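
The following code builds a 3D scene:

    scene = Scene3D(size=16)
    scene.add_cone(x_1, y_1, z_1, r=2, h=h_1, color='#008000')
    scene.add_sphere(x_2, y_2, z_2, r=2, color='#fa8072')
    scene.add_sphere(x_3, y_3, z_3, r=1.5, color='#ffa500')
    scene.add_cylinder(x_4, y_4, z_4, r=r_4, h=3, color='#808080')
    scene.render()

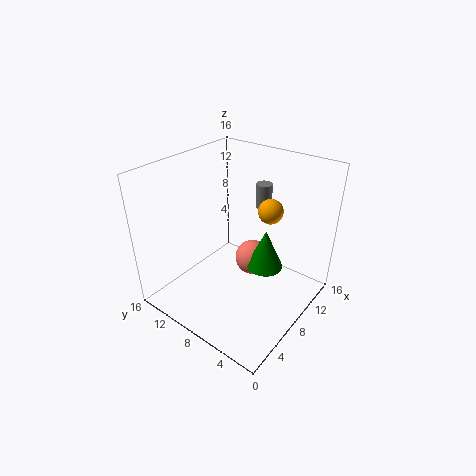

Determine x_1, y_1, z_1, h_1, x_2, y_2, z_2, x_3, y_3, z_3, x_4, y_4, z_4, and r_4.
x_1 = 9, y_1 = 5, z_1 = 5, h_1 = 4.5, x_2 = 9.5, y_2 = 7, z_2 = 5, x_3 = 13, y_3 = 7, z_3 = 9.5, x_4 = 14.5, y_4 = 9, z_4 = 9, r_4 = 1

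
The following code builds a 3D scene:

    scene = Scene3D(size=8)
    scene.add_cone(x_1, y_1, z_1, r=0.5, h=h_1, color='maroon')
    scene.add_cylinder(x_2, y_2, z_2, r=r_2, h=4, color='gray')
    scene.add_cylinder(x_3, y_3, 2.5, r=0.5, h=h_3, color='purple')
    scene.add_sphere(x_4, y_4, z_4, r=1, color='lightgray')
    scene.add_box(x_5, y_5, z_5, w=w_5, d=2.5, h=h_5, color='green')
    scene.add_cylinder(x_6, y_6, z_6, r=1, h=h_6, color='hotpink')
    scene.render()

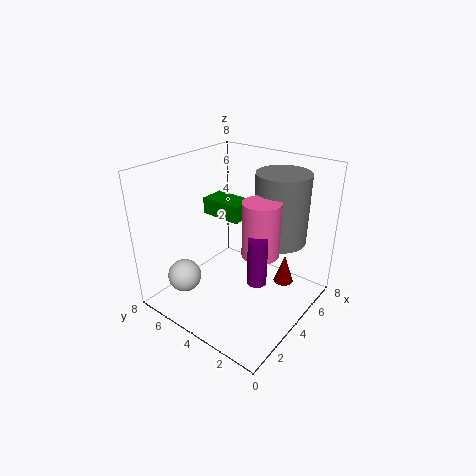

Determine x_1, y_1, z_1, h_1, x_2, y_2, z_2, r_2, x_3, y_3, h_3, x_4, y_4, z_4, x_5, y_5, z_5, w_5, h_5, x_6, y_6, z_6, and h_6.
x_1 = 4; y_1 = 1; z_1 = 2.5; h_1 = 1.5; x_2 = 6; y_2 = 2.5; z_2 = 3.5; r_2 = 1.5; x_3 = 3; y_3 = 2; h_3 = 2.5; x_4 = 2.5; y_4 = 7; z_4 = 1; x_5 = 4.5; y_5 = 4.5; z_5 = 4.5; w_5 = 1.5; h_5 = 1; x_6 = 4; y_6 = 2.5; z_6 = 3.5; h_6 = 3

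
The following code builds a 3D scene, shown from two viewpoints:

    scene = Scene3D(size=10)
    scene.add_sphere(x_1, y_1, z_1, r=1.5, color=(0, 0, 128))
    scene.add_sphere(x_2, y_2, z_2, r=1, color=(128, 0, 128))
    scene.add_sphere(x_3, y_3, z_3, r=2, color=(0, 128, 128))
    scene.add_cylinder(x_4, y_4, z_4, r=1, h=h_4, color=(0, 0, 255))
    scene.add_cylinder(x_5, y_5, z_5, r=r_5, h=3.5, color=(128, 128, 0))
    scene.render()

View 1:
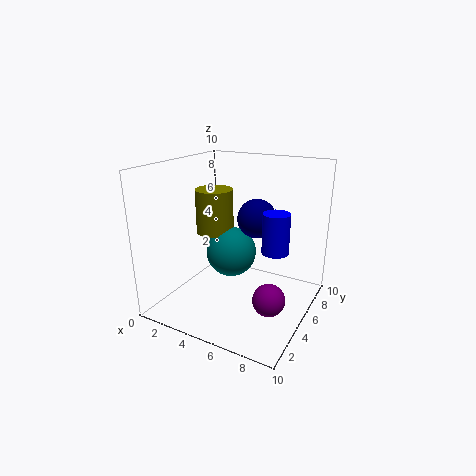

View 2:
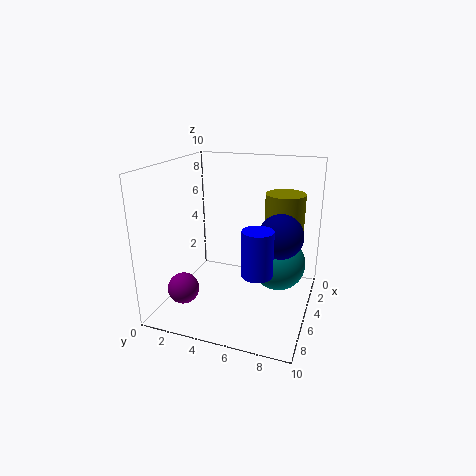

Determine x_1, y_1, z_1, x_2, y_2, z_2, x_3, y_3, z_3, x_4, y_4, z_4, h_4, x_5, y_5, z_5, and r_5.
x_1 = 5, y_1 = 8, z_1 = 5.5, x_2 = 8.5, y_2 = 2.5, z_2 = 2.5, x_3 = 3, y_3 = 7.5, z_3 = 2.5, x_4 = 7, y_4 = 7, z_4 = 3.5, h_4 = 3, x_5 = 1.5, y_5 = 7.5, z_5 = 4, r_5 = 1.5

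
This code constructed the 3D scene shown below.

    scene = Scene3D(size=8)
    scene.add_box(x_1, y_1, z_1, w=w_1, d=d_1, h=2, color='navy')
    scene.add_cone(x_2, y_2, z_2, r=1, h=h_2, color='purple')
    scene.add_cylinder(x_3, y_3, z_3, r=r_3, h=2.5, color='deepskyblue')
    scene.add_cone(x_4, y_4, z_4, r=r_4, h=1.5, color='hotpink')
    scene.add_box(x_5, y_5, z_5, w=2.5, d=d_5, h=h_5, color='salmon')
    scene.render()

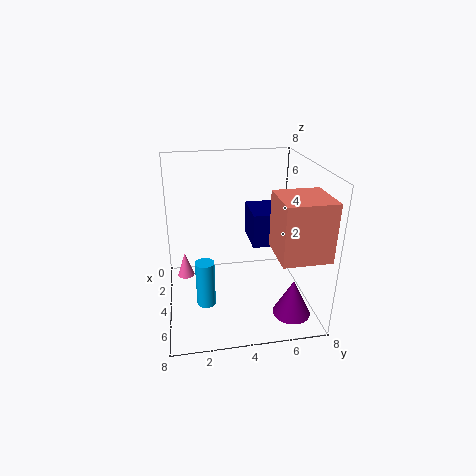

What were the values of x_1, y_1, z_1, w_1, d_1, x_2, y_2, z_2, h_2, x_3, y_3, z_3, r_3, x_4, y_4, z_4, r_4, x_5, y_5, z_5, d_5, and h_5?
x_1 = 1
y_1 = 5
z_1 = 3
w_1 = 2.5
d_1 = 2.5
x_2 = 6.5
y_2 = 6.5
z_2 = 0.5
h_2 = 2
x_3 = 5.5
y_3 = 2
z_3 = 1
r_3 = 0.5
x_4 = 2.5
y_4 = 1
z_4 = 1
r_4 = 0.5
x_5 = 5
y_5 = 5.5
z_5 = 4
d_5 = 2.5
h_5 = 3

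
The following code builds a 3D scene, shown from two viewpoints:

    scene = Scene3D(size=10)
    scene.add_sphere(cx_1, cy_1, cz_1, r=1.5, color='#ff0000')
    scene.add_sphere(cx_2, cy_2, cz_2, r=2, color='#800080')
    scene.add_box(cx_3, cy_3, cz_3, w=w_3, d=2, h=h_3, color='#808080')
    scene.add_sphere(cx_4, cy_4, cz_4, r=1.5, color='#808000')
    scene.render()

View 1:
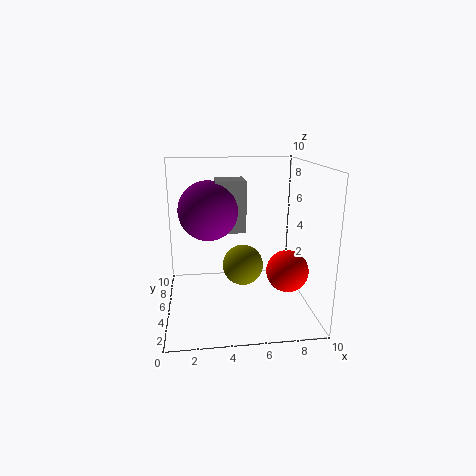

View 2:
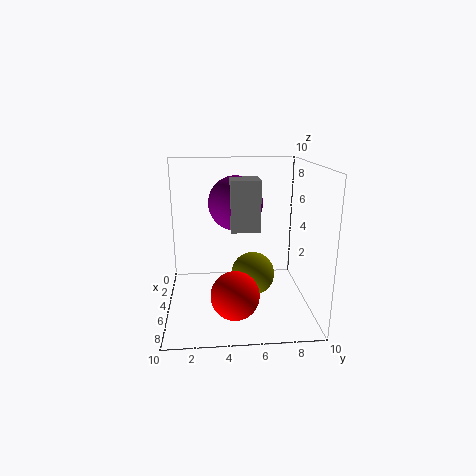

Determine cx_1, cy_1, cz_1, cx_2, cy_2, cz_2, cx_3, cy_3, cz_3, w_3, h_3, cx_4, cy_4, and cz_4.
cx_1 = 8.5, cy_1 = 4.5, cz_1 = 2.5, cx_2 = 3, cy_2 = 5, cz_2 = 7, cx_3 = 3.5, cy_3 = 4.5, cz_3 = 5.5, w_3 = 2, h_3 = 3.5, cx_4 = 5.5, cy_4 = 6, cz_4 = 2.5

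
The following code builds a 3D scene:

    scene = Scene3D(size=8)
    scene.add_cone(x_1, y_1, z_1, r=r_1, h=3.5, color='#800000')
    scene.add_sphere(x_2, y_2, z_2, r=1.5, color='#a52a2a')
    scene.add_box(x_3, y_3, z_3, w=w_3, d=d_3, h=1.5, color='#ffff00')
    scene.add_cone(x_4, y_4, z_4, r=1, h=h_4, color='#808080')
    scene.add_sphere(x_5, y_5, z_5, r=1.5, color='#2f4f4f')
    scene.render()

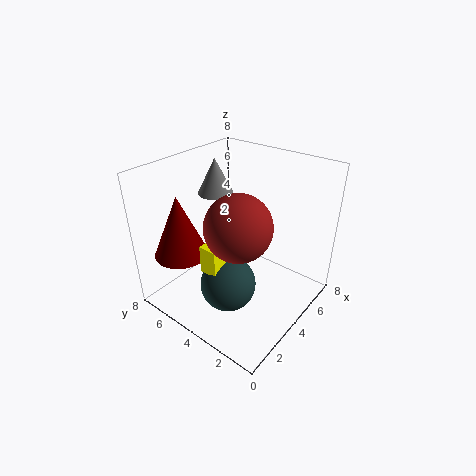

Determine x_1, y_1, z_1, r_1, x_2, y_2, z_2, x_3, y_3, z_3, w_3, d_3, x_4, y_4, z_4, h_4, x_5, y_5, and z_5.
x_1 = 2, y_1 = 6.5, z_1 = 3, r_1 = 1.5, x_2 = 1.5, y_2 = 2, z_2 = 6.5, x_3 = 1.5, y_3 = 3.5, z_3 = 3, w_3 = 2, d_3 = 1, x_4 = 4.5, y_4 = 6, z_4 = 6, h_4 = 2, x_5 = 2.5, y_5 = 3.5, z_5 = 2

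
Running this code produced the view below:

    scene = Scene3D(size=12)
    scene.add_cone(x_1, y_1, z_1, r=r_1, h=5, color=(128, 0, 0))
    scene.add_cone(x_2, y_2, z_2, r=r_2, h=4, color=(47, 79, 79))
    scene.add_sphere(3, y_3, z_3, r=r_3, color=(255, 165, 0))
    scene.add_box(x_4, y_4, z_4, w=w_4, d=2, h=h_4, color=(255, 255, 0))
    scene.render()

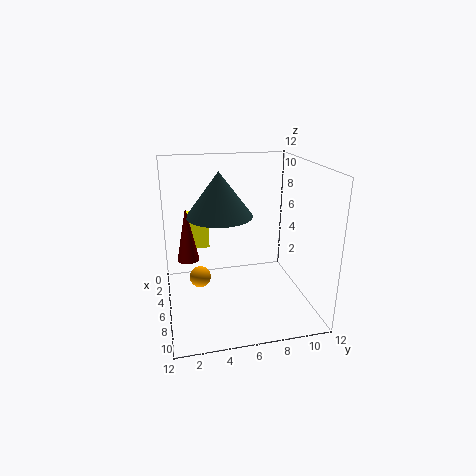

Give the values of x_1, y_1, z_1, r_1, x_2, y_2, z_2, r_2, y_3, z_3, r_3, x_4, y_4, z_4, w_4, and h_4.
x_1 = 3; y_1 = 2; z_1 = 3; r_1 = 1; x_2 = 3; y_2 = 5; z_2 = 7; r_2 = 3; y_3 = 3; z_3 = 1; r_3 = 1; x_4 = 1; y_4 = 2; z_4 = 4; w_4 = 2; h_4 = 3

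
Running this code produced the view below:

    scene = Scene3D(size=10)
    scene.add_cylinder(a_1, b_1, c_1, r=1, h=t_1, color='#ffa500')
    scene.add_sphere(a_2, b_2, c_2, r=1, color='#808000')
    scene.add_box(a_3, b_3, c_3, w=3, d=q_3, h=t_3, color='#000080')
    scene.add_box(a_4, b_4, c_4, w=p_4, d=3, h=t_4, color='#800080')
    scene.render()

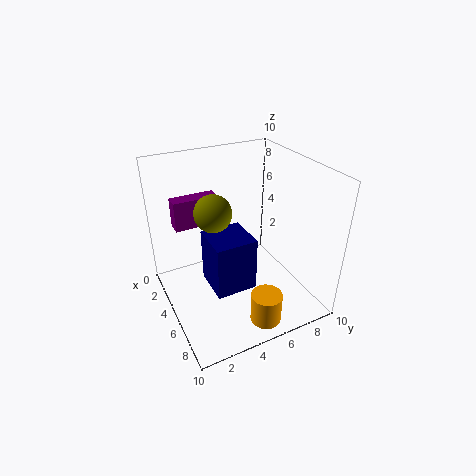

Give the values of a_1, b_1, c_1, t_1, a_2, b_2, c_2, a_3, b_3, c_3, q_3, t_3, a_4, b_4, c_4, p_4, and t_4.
a_1 = 9; b_1 = 5; c_1 = 1; t_1 = 2; a_2 = 8; b_2 = 2; c_2 = 9; a_3 = 3; b_3 = 3; c_3 = 1; q_3 = 3; t_3 = 4; a_4 = 3; b_4 = 1; c_4 = 6; p_4 = 1; t_4 = 2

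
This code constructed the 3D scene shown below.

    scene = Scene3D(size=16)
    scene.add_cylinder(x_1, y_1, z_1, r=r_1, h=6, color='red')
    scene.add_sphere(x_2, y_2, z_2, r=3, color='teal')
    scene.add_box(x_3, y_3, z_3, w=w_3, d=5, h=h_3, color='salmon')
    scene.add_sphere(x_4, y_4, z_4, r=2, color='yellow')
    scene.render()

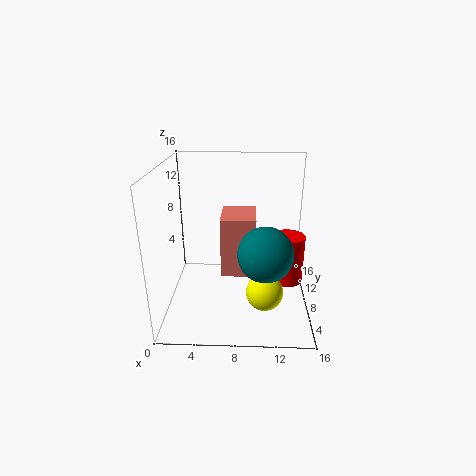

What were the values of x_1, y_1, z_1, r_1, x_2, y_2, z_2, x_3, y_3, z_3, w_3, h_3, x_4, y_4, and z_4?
x_1 = 14
y_1 = 11
z_1 = 1
r_1 = 2
x_2 = 11
y_2 = 6
z_2 = 7
x_3 = 6
y_3 = 8
z_3 = 3
w_3 = 4
h_3 = 7
x_4 = 11
y_4 = 5
z_4 = 3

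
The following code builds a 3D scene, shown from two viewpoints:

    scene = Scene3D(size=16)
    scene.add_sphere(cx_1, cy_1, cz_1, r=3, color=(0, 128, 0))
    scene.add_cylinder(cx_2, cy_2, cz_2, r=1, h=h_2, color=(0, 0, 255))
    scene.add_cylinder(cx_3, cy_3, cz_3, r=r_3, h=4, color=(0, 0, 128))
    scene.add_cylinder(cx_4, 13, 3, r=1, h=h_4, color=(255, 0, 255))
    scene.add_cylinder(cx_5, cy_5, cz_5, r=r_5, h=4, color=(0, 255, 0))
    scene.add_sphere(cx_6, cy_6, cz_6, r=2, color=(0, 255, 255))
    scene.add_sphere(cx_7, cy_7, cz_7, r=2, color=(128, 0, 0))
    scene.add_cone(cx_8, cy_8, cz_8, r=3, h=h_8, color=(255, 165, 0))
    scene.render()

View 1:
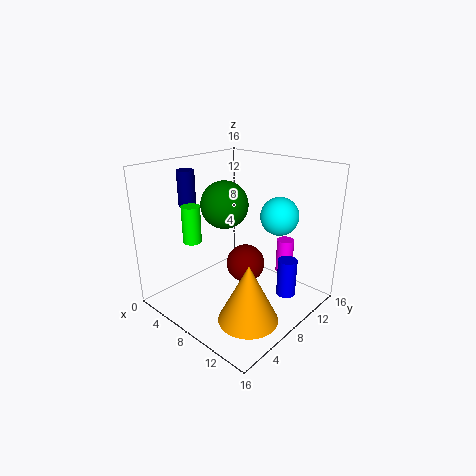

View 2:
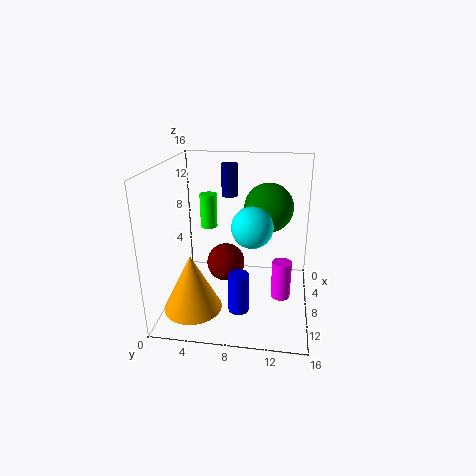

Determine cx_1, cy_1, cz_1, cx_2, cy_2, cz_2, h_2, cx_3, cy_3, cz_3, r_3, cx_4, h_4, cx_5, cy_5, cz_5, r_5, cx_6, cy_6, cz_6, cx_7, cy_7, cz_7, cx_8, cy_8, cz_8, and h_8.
cx_1 = 3; cy_1 = 11; cz_1 = 10; cx_2 = 14; cy_2 = 9; cz_2 = 3; h_2 = 4; cx_3 = 2; cy_3 = 6; cz_3 = 11; r_3 = 1; cx_4 = 11; h_4 = 4; cx_5 = 5; cy_5 = 4; cz_5 = 8; r_5 = 1; cx_6 = 12; cy_6 = 10; cz_6 = 11; cx_7 = 10; cy_7 = 7; cz_7 = 6; cx_8 = 13; cy_8 = 4; cz_8 = 2; h_8 = 6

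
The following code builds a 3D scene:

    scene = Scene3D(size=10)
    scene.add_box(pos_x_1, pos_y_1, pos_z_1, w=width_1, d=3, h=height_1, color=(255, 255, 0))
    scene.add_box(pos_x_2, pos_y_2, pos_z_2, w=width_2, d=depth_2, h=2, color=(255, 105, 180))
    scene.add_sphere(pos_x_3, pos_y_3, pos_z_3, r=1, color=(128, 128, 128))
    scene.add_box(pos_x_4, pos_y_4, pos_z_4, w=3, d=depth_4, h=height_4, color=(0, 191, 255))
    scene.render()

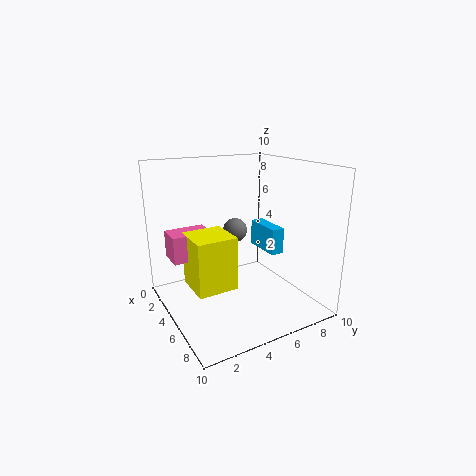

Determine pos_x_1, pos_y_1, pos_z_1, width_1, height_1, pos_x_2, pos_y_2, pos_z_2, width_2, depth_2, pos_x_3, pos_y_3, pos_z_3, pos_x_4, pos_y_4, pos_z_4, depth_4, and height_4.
pos_x_1 = 2, pos_y_1 = 2, pos_z_1 = 1, width_1 = 3, height_1 = 4, pos_x_2 = 1, pos_y_2 = 1, pos_z_2 = 3, width_2 = 2, depth_2 = 3, pos_x_3 = 1, pos_y_3 = 7, pos_z_3 = 4, pos_x_4 = 2, pos_y_4 = 8, pos_z_4 = 3, depth_4 = 1, height_4 = 2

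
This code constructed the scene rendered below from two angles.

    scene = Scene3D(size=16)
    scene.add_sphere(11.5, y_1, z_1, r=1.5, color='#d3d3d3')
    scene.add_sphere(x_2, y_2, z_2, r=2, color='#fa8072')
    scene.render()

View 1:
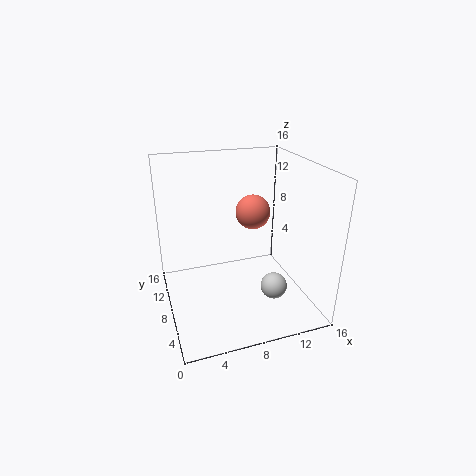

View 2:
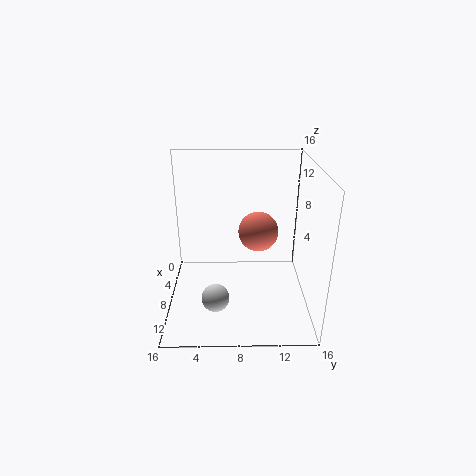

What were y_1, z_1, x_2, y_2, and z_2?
y_1 = 5.5; z_1 = 2.5; x_2 = 10.5; y_2 = 10; z_2 = 10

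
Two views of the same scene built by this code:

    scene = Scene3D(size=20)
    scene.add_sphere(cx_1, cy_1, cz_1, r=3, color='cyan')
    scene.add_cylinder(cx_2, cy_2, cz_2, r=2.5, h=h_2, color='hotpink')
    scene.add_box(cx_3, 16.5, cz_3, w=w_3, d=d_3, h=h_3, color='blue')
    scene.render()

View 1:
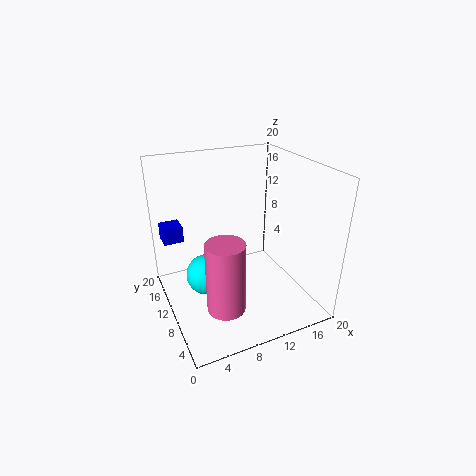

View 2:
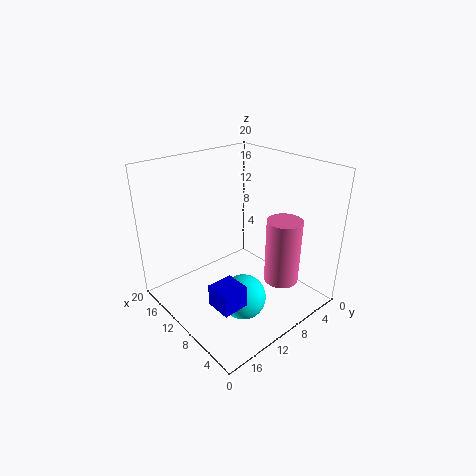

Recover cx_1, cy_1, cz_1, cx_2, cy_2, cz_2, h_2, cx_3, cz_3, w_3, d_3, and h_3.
cx_1 = 6
cy_1 = 12.5
cz_1 = 3.5
cx_2 = 6
cy_2 = 5
cz_2 = 3
h_2 = 9.5
cx_3 = 1
cz_3 = 7.5
w_3 = 3
d_3 = 3
h_3 = 2.5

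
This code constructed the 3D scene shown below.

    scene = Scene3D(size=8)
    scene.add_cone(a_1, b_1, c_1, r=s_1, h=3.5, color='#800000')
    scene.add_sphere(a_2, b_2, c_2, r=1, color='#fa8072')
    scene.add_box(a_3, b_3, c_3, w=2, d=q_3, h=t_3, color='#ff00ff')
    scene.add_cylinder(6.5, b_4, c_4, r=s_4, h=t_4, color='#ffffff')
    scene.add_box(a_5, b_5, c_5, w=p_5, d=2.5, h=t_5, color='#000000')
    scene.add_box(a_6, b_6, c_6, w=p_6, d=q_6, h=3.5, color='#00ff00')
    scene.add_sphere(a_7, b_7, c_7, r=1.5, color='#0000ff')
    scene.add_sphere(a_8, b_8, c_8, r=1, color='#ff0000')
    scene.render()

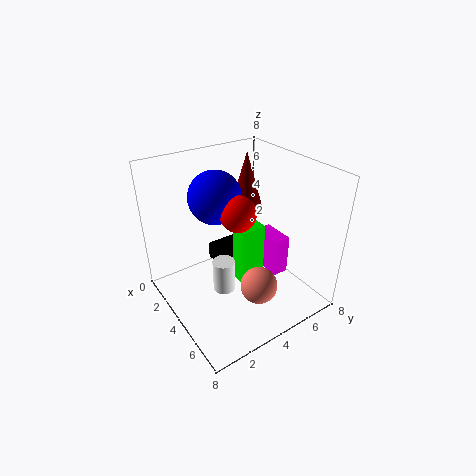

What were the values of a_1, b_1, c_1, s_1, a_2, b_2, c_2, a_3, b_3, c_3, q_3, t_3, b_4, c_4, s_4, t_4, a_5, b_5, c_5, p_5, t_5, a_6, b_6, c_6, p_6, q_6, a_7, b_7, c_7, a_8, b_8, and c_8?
a_1 = 2
b_1 = 6
c_1 = 4.5
s_1 = 1
a_2 = 6
b_2 = 4
c_2 = 2
a_3 = 2.5
b_3 = 6.5
c_3 = 0.5
q_3 = 1
t_3 = 2.5
b_4 = 1.5
c_4 = 3.5
s_4 = 0.5
t_4 = 1.5
a_5 = 1.5
b_5 = 3.5
c_5 = 1.5
p_5 = 1.5
t_5 = 1
a_6 = 3.5
b_6 = 4
c_6 = 1
p_6 = 1
q_6 = 1.5
a_7 = 2.5
b_7 = 3.5
c_7 = 6
a_8 = 4
b_8 = 4
c_8 = 5.5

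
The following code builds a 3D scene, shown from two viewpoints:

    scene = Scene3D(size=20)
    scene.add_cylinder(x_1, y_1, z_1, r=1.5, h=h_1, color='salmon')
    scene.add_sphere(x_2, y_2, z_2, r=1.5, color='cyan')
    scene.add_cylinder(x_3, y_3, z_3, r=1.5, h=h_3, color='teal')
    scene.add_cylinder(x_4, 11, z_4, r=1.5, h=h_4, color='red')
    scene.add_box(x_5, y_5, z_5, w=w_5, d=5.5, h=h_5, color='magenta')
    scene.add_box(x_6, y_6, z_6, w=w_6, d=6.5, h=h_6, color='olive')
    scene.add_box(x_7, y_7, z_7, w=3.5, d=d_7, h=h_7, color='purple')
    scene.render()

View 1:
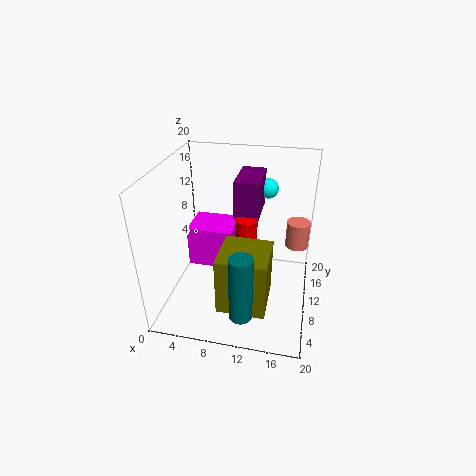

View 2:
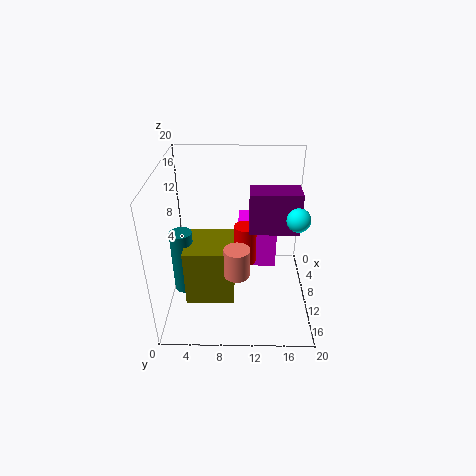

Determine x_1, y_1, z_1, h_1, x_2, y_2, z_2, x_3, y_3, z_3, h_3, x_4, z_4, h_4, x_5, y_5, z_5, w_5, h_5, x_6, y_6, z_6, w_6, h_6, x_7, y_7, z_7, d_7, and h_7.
x_1 = 18; y_1 = 10; z_1 = 10; h_1 = 3.5; x_2 = 13; y_2 = 17.5; z_2 = 14.5; x_3 = 12; y_3 = 2.5; z_3 = 3; h_3 = 9; x_4 = 11; z_4 = 7; h_4 = 5.5; x_5 = 2.5; y_5 = 10; z_5 = 4.5; w_5 = 6.5; h_5 = 6; x_6 = 8.5; y_6 = 3; z_6 = 2.5; w_6 = 6.5; h_6 = 8; x_7 = 9; y_7 = 11.5; z_7 = 12; d_7 = 6.5; h_7 = 5.5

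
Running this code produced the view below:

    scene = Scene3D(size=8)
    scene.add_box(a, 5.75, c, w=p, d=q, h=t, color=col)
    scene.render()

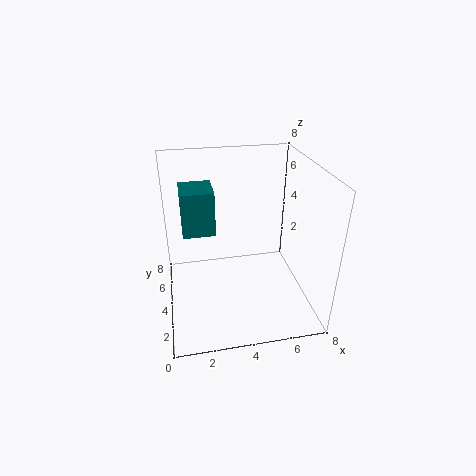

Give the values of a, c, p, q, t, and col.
a = 1, c = 3.25, p = 2, q = 2.25, t = 2.75, col = 'teal'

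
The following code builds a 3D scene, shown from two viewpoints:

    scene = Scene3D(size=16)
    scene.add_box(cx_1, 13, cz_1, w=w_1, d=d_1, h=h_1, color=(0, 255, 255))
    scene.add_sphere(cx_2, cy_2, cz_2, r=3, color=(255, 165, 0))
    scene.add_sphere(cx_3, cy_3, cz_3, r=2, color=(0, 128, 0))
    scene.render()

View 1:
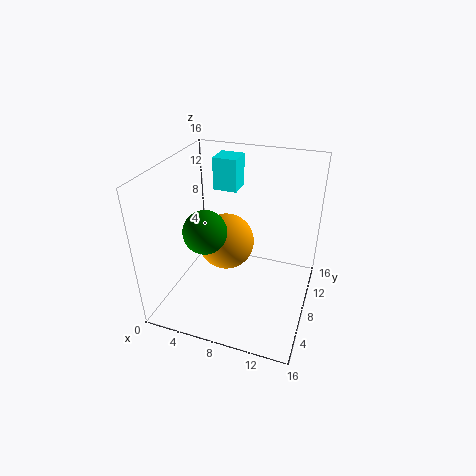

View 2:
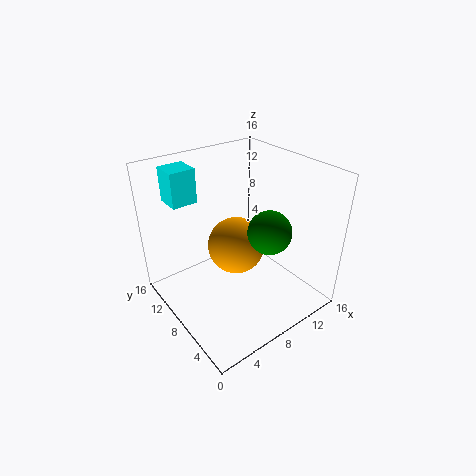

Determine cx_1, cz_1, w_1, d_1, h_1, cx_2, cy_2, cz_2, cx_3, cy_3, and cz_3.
cx_1 = 3, cz_1 = 11, w_1 = 3, d_1 = 3, h_1 = 4, cx_2 = 7, cy_2 = 7, cz_2 = 8, cx_3 = 7, cy_3 = 2, cz_3 = 12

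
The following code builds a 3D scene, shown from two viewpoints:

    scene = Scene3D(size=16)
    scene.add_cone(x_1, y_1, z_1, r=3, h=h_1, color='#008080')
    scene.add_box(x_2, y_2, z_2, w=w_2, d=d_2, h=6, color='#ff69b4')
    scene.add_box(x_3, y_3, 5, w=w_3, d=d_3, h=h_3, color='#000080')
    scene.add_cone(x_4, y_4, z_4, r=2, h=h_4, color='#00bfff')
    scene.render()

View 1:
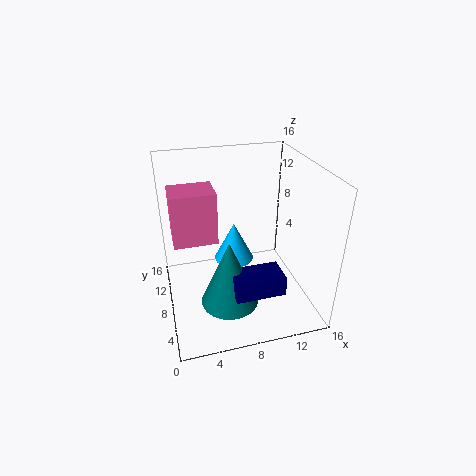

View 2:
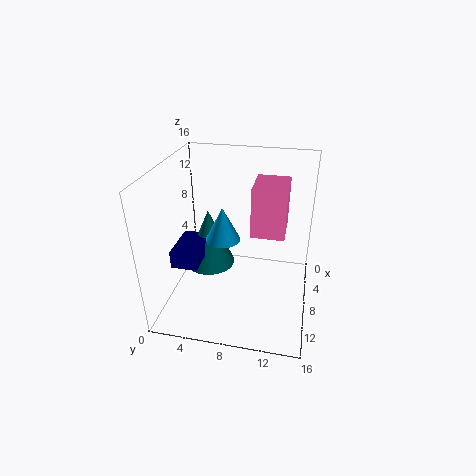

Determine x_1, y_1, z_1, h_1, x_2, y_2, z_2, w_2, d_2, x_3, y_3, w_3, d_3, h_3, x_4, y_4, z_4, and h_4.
x_1 = 6; y_1 = 4; z_1 = 3; h_1 = 7; x_2 = 1; y_2 = 9; z_2 = 7; w_2 = 5; d_2 = 4; x_3 = 6; y_3 = 1; w_3 = 5; d_3 = 3; h_3 = 2; x_4 = 7; y_4 = 6; z_4 = 7; h_4 = 4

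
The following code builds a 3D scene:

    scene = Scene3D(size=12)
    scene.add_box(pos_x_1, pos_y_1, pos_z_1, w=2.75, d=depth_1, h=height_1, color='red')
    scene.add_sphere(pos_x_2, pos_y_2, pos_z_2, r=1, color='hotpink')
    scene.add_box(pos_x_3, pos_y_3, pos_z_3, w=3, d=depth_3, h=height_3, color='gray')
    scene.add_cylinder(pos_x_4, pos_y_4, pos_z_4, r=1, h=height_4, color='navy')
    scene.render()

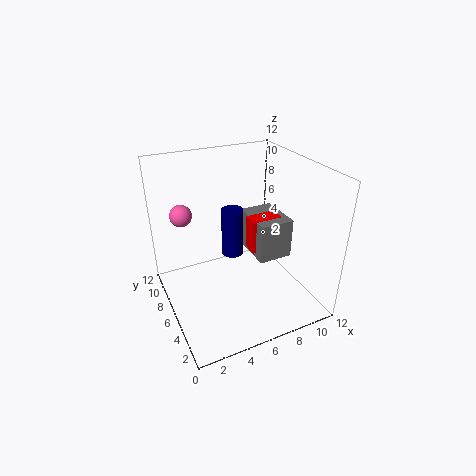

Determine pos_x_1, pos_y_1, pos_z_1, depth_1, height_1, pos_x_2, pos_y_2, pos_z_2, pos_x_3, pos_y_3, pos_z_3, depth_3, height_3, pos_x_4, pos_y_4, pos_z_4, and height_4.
pos_x_1 = 7.5
pos_y_1 = 6
pos_z_1 = 4
depth_1 = 1.5
height_1 = 3
pos_x_2 = 2.5
pos_y_2 = 10.5
pos_z_2 = 6.75
pos_x_3 = 7.75
pos_y_3 = 5
pos_z_3 = 3.5
depth_3 = 4
height_3 = 3.5
pos_x_4 = 6.75
pos_y_4 = 8.75
pos_z_4 = 2.75
height_4 = 4.5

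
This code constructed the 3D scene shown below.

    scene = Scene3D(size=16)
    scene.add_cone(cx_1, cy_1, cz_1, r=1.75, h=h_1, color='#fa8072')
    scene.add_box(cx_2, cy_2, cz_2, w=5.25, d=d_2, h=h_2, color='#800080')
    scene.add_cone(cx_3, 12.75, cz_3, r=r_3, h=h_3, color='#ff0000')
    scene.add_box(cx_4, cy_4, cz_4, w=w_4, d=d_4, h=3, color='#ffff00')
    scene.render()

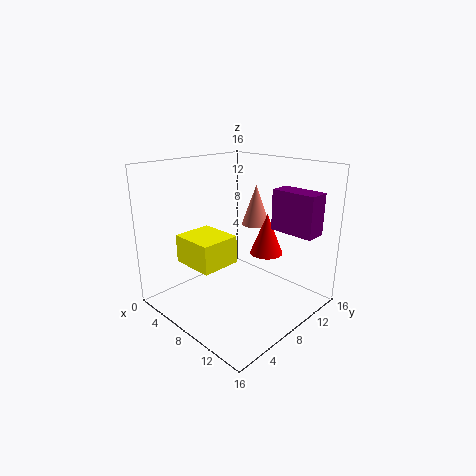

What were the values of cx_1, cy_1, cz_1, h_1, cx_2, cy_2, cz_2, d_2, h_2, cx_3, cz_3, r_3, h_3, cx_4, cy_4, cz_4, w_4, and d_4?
cx_1 = 5.75, cy_1 = 13.5, cz_1 = 7.75, h_1 = 5, cx_2 = 9.25, cy_2 = 12.25, cz_2 = 8.25, d_2 = 2.5, h_2 = 4.75, cx_3 = 8.25, cz_3 = 4.75, r_3 = 2, h_3 = 5, cx_4 = 4.5, cy_4 = 2.25, cz_4 = 6, w_4 = 4.75, d_4 = 4.25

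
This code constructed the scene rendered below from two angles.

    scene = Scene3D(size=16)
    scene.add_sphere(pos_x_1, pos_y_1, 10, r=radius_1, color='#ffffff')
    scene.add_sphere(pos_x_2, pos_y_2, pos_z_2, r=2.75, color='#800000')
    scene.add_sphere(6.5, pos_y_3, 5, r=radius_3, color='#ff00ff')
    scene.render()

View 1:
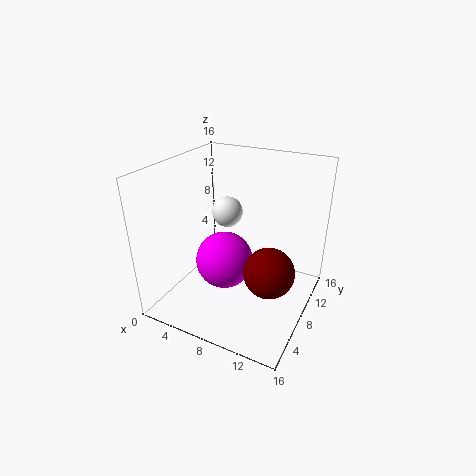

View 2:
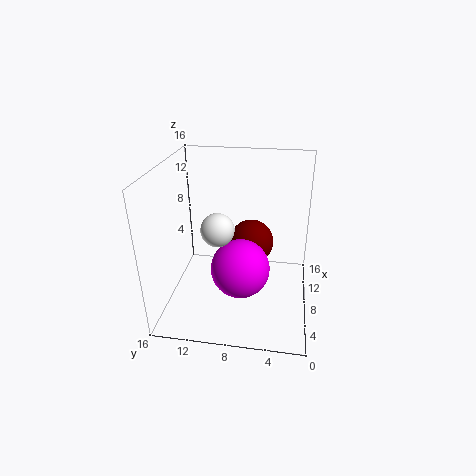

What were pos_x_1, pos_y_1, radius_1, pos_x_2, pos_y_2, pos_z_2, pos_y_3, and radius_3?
pos_x_1 = 5.75, pos_y_1 = 9.75, radius_1 = 1.75, pos_x_2 = 12.25, pos_y_2 = 7, pos_z_2 = 5.25, pos_y_3 = 7.5, radius_3 = 3.25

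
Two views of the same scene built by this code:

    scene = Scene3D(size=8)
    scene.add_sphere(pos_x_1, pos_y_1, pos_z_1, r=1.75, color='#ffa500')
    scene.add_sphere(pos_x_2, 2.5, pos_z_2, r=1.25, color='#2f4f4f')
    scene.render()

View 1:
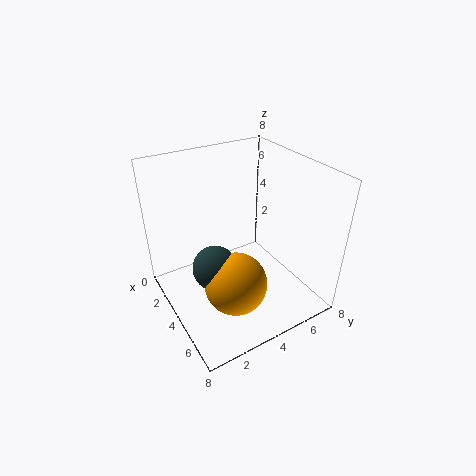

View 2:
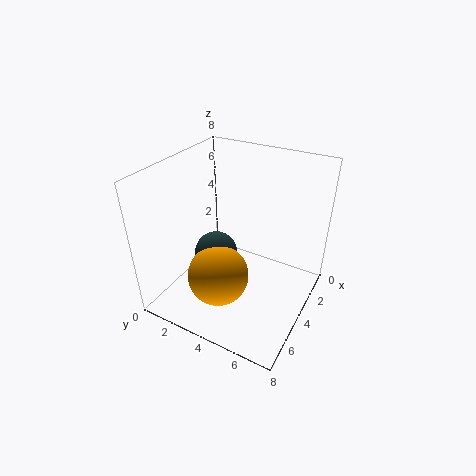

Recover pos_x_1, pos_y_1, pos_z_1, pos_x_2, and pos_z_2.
pos_x_1 = 5
pos_y_1 = 3.25
pos_z_1 = 1.75
pos_x_2 = 4
pos_z_2 = 2.5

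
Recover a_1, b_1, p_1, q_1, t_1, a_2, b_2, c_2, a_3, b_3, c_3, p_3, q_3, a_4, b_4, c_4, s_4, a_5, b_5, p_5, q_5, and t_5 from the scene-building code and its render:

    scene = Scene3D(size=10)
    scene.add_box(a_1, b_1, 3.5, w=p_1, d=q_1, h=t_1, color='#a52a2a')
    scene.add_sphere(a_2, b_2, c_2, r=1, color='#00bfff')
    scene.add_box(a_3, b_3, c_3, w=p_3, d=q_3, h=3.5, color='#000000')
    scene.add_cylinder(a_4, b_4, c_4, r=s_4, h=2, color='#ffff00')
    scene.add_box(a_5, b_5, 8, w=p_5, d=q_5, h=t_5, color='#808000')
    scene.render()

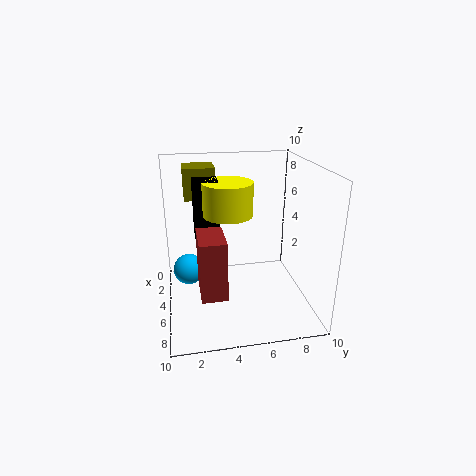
a_1 = 7.5
b_1 = 2
p_1 = 2.5
q_1 = 1.5
t_1 = 3.5
a_2 = 6
b_2 = 1.5
c_2 = 3.5
a_3 = 5.5
b_3 = 2
c_3 = 6
p_3 = 1.5
q_3 = 1.5
a_4 = 7
b_4 = 4
c_4 = 7.5
s_4 = 1.5
a_5 = 3.5
b_5 = 1.5
p_5 = 2
q_5 = 2
t_5 = 2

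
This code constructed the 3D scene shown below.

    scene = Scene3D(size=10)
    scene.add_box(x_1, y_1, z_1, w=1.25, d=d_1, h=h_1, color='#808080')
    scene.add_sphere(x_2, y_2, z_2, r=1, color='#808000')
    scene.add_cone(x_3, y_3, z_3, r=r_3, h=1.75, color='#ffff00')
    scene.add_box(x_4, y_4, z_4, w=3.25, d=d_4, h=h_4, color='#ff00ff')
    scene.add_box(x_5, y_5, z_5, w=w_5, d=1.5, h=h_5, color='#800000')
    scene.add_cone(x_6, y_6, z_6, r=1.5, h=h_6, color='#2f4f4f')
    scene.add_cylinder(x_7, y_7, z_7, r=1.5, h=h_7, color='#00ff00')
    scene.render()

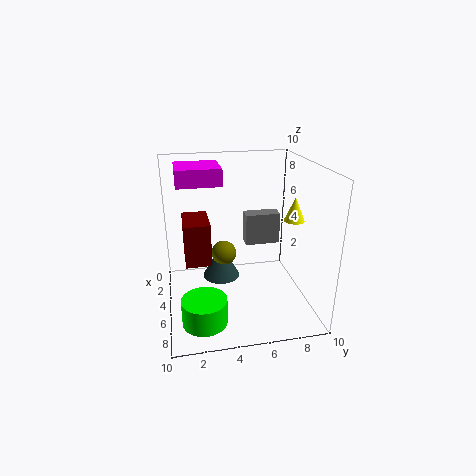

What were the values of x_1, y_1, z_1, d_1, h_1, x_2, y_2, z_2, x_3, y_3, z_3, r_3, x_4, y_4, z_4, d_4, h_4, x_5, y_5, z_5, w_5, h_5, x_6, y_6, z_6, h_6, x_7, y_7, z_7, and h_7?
x_1 = 1; y_1 = 6.25; z_1 = 3; d_1 = 2.75; h_1 = 2.5; x_2 = 1.75; y_2 = 4.5; z_2 = 2.25; x_3 = 4.5; y_3 = 9.25; z_3 = 5.75; r_3 = 0.75; x_4 = 0.25; y_4 = 1; z_4 = 8.25; d_4 = 3.25; h_4 = 1.25; x_5 = 6; y_5 = 1.25; z_5 = 5; w_5 = 2.5; h_5 = 2.5; x_6 = 1.75; y_6 = 4.25; z_6 = 0.25; h_6 = 2.75; x_7 = 7.5; y_7 = 2.25; z_7 = 0.25; h_7 = 1.75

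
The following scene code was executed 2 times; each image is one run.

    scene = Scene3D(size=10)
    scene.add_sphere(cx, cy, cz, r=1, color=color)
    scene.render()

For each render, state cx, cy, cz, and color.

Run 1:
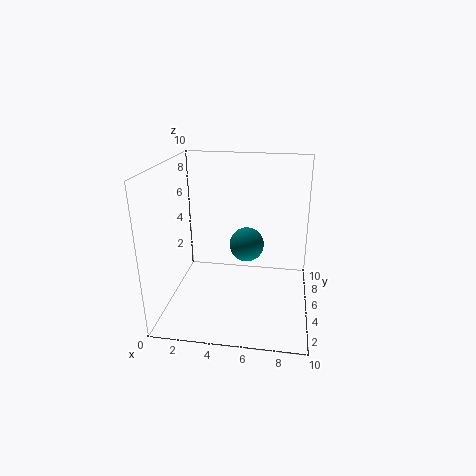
cx = 6, cy = 2, cz = 6, color = 'teal'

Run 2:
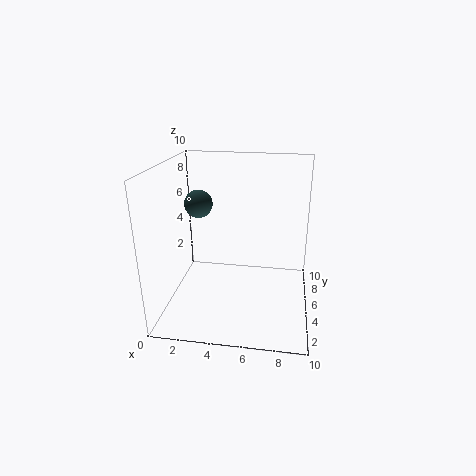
cx = 2, cy = 6, cz = 7, color = 'darkslategray'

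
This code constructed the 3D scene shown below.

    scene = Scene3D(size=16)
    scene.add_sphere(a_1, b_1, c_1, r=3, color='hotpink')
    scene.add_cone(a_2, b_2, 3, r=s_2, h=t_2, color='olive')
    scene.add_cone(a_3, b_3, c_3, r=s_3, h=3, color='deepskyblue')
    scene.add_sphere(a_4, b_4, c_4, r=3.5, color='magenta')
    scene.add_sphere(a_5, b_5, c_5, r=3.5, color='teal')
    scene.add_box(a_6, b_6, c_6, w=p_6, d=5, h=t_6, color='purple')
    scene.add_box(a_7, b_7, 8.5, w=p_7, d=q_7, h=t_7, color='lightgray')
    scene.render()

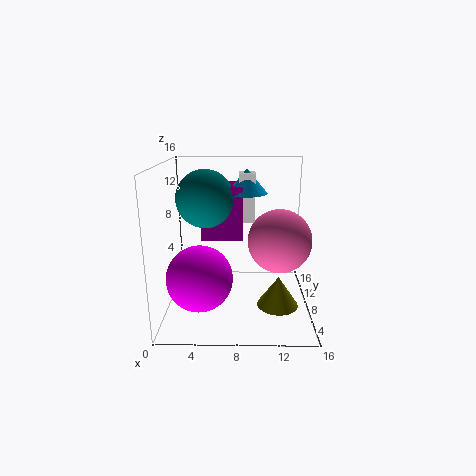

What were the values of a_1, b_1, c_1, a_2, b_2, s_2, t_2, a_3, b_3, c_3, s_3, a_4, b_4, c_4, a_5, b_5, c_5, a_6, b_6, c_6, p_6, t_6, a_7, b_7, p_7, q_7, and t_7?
a_1 = 12
b_1 = 3
c_1 = 9.5
a_2 = 12
b_2 = 2.5
s_2 = 2
t_2 = 3
a_3 = 9
b_3 = 13
c_3 = 12
s_3 = 2.5
a_4 = 4
b_4 = 5
c_4 = 4.5
a_5 = 4
b_5 = 12
c_5 = 11.5
a_6 = 3.5
b_6 = 11
c_6 = 6.5
p_6 = 5
t_6 = 6.5
a_7 = 8
b_7 = 12
p_7 = 2
q_7 = 2.5
t_7 = 6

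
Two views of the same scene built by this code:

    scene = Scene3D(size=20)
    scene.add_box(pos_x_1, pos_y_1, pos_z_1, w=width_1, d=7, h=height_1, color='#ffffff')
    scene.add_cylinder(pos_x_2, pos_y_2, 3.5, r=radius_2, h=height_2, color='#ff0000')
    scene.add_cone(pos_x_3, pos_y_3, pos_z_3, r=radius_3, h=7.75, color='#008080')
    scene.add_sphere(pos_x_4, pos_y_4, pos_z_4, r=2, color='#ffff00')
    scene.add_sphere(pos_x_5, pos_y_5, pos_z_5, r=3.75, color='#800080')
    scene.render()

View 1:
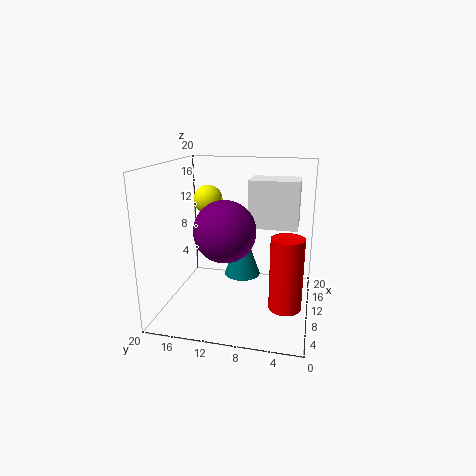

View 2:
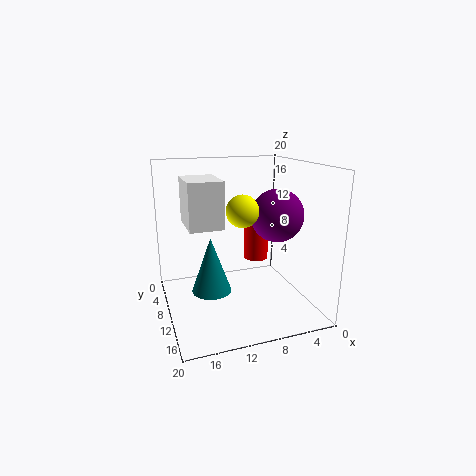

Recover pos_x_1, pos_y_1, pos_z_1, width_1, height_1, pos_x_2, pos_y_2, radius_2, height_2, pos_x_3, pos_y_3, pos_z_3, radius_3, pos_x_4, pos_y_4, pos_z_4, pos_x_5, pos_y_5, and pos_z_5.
pos_x_1 = 11.5, pos_y_1 = 2, pos_z_1 = 11, width_1 = 5, height_1 = 6.75, pos_x_2 = 4.25, pos_y_2 = 2.75, radius_2 = 2, height_2 = 9, pos_x_3 = 14, pos_y_3 = 10.25, pos_z_3 = 2.75, radius_3 = 2.75, pos_x_4 = 11, pos_y_4 = 14.5, pos_z_4 = 15, pos_x_5 = 4.25, pos_y_5 = 10.25, pos_z_5 = 12.75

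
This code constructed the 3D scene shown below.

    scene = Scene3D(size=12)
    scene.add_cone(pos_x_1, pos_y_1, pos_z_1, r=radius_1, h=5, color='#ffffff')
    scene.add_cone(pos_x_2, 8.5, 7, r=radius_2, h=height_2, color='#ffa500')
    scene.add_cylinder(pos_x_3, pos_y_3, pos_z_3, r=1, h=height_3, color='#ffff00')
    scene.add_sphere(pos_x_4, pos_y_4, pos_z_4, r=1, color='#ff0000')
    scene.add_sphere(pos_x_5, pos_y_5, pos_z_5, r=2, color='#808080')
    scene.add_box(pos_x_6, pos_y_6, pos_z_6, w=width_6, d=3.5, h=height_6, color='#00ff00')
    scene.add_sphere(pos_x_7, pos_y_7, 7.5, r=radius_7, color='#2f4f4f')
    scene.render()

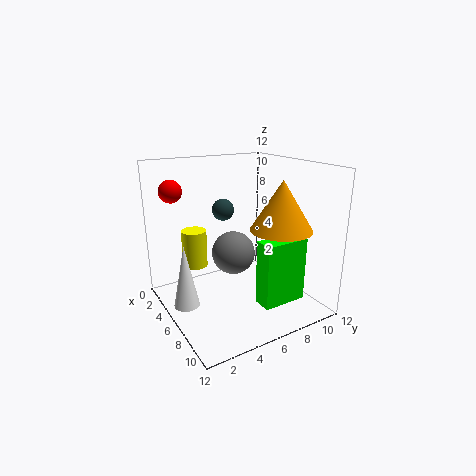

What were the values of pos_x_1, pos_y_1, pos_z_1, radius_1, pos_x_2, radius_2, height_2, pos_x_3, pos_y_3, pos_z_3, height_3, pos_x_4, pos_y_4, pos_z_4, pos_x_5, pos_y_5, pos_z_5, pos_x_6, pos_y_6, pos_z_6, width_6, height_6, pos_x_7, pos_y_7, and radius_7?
pos_x_1 = 6.5
pos_y_1 = 1
pos_z_1 = 1.5
radius_1 = 1
pos_x_2 = 8.5
radius_2 = 2.5
height_2 = 4
pos_x_3 = 5
pos_y_3 = 2.5
pos_z_3 = 4
height_3 = 3
pos_x_4 = 1.5
pos_y_4 = 2
pos_z_4 = 9.5
pos_x_5 = 3.5
pos_y_5 = 7
pos_z_5 = 3.5
pos_x_6 = 9.5
pos_y_6 = 5.5
pos_z_6 = 2
width_6 = 1.5
height_6 = 5
pos_x_7 = 2.5
pos_y_7 = 6.5
radius_7 = 1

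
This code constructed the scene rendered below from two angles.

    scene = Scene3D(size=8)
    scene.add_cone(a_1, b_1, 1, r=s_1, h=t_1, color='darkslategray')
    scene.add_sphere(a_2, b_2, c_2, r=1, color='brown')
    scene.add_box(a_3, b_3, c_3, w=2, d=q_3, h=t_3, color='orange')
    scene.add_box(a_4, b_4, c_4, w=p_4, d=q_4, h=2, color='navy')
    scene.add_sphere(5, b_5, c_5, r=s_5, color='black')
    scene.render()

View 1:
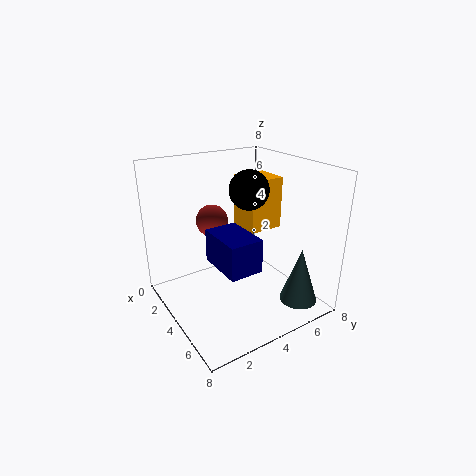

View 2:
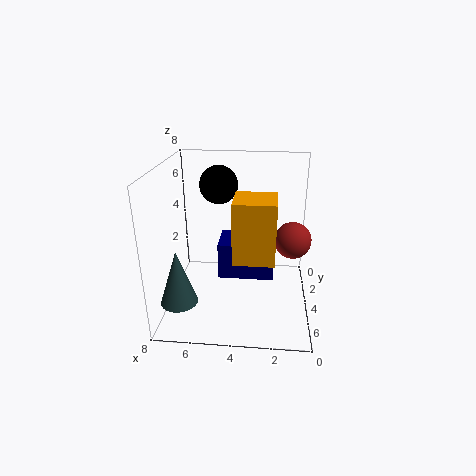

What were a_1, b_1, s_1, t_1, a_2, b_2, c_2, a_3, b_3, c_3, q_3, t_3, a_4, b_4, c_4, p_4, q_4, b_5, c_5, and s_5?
a_1 = 7
b_1 = 6
s_1 = 1
t_1 = 3
a_2 = 1
b_2 = 4
c_2 = 4
a_3 = 2
b_3 = 5
c_3 = 4
q_3 = 2
t_3 = 3
a_4 = 2
b_4 = 3
c_4 = 2
p_4 = 3
q_4 = 2
b_5 = 4
c_5 = 7
s_5 = 1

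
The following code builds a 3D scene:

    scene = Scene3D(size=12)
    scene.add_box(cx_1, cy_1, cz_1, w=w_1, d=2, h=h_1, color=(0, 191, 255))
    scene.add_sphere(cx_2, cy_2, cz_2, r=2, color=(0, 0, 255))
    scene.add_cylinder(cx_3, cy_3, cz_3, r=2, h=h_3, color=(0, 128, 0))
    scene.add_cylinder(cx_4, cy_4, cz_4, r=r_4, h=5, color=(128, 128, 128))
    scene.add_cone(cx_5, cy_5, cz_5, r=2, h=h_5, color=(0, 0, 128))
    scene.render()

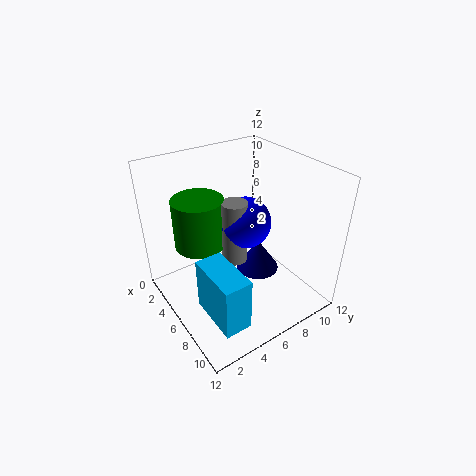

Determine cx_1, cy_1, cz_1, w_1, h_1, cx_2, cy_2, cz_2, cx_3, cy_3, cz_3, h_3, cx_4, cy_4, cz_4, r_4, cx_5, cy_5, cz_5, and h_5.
cx_1 = 8; cy_1 = 1; cz_1 = 3; w_1 = 4; h_1 = 4; cx_2 = 7; cy_2 = 6; cz_2 = 8; cx_3 = 5; cy_3 = 3; cz_3 = 6; h_3 = 4; cx_4 = 7; cy_4 = 5; cz_4 = 5; r_4 = 1; cx_5 = 5; cy_5 = 9; cz_5 = 1; h_5 = 3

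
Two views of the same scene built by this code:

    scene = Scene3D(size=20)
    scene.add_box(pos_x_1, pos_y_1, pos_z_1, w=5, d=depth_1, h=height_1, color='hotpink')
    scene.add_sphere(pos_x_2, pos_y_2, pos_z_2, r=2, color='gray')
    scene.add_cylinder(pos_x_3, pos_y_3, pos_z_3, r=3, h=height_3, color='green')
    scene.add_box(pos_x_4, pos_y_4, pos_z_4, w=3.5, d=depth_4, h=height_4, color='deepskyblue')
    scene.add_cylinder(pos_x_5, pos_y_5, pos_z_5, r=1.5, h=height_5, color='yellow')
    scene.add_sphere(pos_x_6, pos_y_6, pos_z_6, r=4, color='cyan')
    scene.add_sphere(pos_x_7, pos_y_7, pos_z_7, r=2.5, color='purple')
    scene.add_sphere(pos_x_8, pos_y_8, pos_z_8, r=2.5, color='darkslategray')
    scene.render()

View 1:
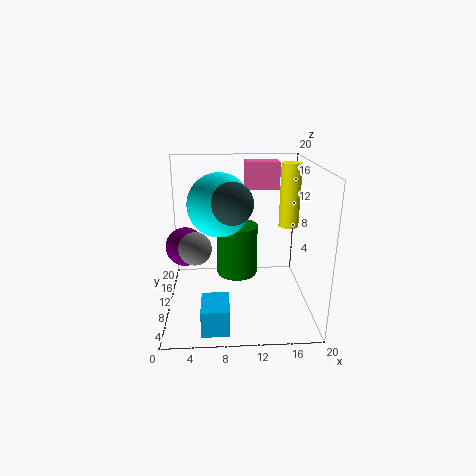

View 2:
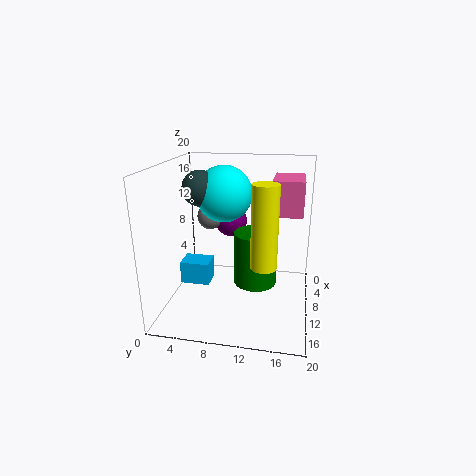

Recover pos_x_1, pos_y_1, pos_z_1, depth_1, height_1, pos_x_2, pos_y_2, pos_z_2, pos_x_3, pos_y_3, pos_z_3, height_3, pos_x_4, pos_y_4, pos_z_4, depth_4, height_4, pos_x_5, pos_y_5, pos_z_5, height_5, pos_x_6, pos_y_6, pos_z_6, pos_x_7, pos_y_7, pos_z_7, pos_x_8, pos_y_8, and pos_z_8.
pos_x_1 = 11.5
pos_y_1 = 15
pos_z_1 = 15.5
depth_1 = 3.5
height_1 = 4
pos_x_2 = 4.5
pos_y_2 = 4.5
pos_z_2 = 11
pos_x_3 = 10
pos_y_3 = 12.5
pos_z_3 = 3.5
height_3 = 7.5
pos_x_4 = 5
pos_y_4 = 0.5
pos_z_4 = 1
depth_4 = 4.5
height_4 = 3.5
pos_x_5 = 18
pos_y_5 = 14.5
pos_z_5 = 10
height_5 = 9.5
pos_x_6 = 7.5
pos_y_6 = 7.5
pos_z_6 = 15.5
pos_x_7 = 3
pos_y_7 = 7.5
pos_z_7 = 10
pos_x_8 = 9
pos_y_8 = 4.5
pos_z_8 = 16.5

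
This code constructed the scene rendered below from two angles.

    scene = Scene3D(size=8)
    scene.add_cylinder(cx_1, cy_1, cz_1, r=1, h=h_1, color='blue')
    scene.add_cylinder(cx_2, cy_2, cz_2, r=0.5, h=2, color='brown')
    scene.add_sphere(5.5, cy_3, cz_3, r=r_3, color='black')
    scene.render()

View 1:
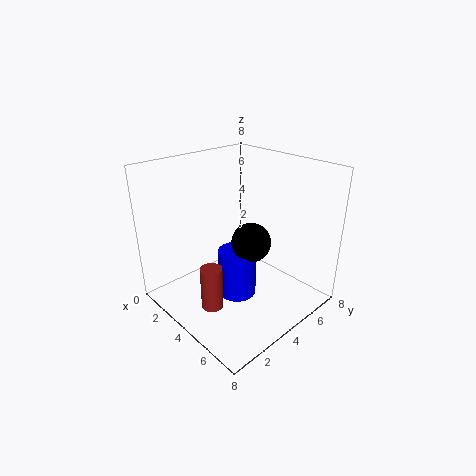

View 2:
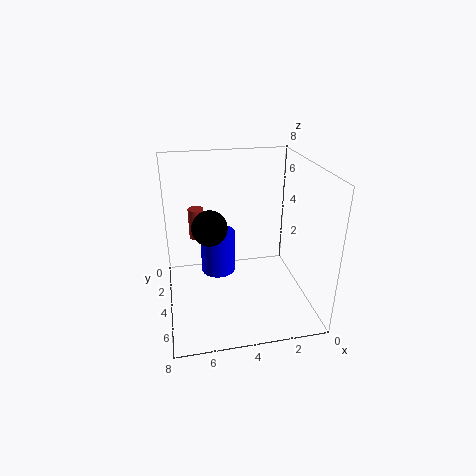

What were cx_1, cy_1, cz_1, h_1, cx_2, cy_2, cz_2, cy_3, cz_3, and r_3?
cx_1 = 5, cy_1 = 3, cz_1 = 1.5, h_1 = 2.5, cx_2 = 6, cy_2 = 0.5, cz_2 = 2.5, cy_3 = 3.5, cz_3 = 4.5, r_3 = 1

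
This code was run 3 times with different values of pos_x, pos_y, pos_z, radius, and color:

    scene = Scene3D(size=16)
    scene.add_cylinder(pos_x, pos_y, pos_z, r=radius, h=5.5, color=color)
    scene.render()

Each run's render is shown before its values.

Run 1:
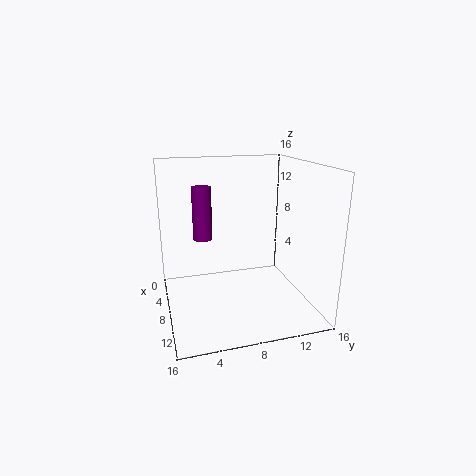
pos_x = 8.5; pos_y = 4; pos_z = 8.5; radius = 1; color = 'purple'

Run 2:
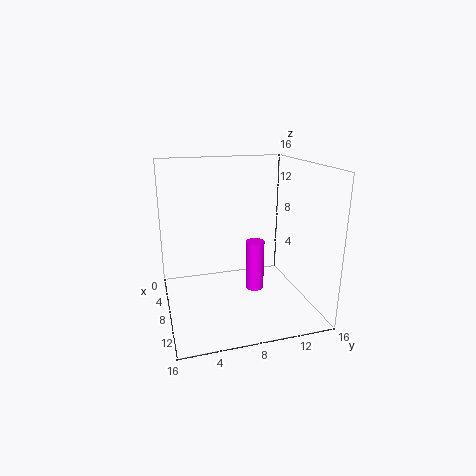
pos_x = 9.5; pos_y = 9.5; pos_z = 2.5; radius = 1; color = 'magenta'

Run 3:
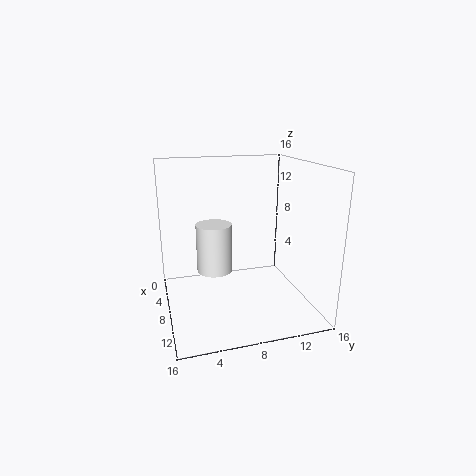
pos_x = 7; pos_y = 5.5; pos_z = 4; radius = 2; color = 'white'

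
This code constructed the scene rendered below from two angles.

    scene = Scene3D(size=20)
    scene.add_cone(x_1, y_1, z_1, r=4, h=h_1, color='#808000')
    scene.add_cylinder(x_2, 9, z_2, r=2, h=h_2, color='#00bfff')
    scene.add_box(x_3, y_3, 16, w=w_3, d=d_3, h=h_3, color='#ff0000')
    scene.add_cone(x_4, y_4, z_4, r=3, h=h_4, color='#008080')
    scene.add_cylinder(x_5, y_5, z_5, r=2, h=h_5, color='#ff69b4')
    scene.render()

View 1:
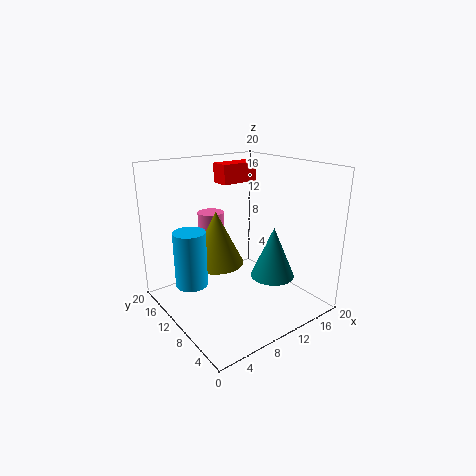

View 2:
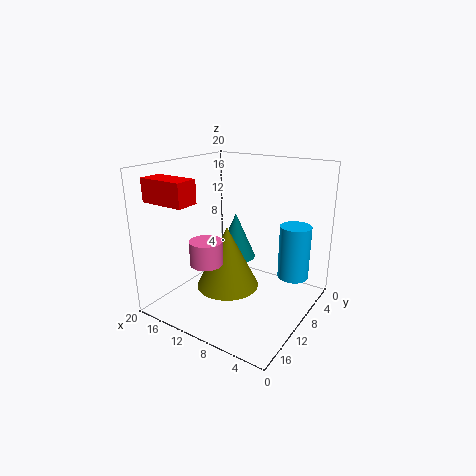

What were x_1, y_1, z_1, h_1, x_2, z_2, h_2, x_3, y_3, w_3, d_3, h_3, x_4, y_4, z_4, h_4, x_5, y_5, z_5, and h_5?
x_1 = 9; y_1 = 14; z_1 = 5; h_1 = 8; x_2 = 2; z_2 = 6; h_2 = 7; x_3 = 12; y_3 = 16; w_3 = 6; d_3 = 3; h_3 = 3; x_4 = 13; y_4 = 6; z_4 = 5; h_4 = 7; x_5 = 10; y_5 = 17; z_5 = 9; h_5 = 3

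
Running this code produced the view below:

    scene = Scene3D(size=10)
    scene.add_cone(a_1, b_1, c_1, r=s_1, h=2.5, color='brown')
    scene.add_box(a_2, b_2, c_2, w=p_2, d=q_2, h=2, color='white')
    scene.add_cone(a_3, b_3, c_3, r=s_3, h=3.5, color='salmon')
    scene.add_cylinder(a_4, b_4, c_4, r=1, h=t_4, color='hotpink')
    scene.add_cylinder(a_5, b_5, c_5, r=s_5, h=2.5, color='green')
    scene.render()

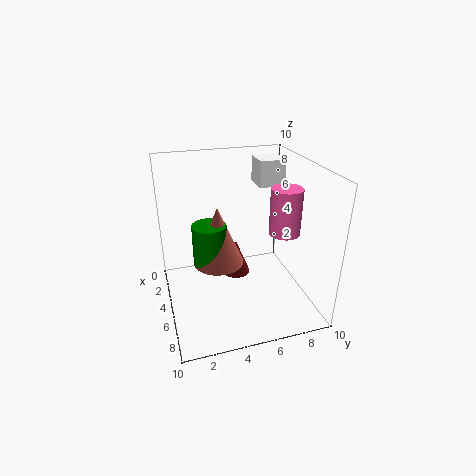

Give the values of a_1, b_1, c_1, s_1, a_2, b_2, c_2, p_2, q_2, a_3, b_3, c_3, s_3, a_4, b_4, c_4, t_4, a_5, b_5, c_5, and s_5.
a_1 = 4.5; b_1 = 5; c_1 = 2; s_1 = 1; a_2 = 0.5; b_2 = 7.5; c_2 = 7.5; p_2 = 2; q_2 = 2; a_3 = 7.5; b_3 = 3; c_3 = 5; s_3 = 1.5; a_4 = 7; b_4 = 7.5; c_4 = 6; t_4 = 3; a_5 = 7.5; b_5 = 2.5; c_5 = 5; s_5 = 1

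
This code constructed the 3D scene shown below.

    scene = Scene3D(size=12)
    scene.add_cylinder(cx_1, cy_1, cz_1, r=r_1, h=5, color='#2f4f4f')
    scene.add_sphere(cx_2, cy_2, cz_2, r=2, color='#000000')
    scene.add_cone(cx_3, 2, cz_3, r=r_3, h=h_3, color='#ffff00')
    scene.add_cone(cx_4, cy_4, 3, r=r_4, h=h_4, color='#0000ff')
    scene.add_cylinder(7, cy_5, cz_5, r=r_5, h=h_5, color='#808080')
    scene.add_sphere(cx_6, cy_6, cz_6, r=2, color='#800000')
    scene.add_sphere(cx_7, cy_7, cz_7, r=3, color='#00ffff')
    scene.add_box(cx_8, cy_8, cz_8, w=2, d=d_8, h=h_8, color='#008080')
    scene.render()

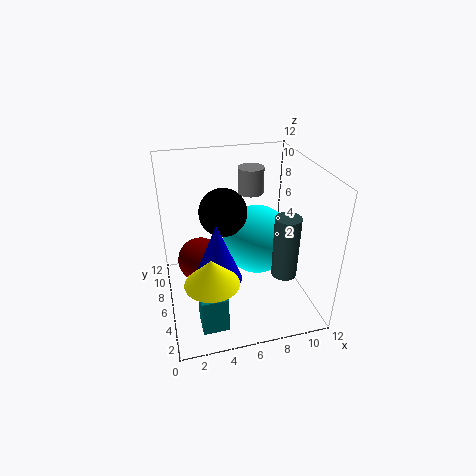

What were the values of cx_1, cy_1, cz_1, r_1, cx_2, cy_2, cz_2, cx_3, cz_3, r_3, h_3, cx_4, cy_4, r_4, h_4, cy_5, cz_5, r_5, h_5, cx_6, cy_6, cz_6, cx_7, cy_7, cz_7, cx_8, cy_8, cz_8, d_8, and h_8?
cx_1 = 9
cy_1 = 3
cz_1 = 4
r_1 = 1
cx_2 = 5
cy_2 = 7
cz_2 = 8
cx_3 = 3
cz_3 = 5
r_3 = 2
h_3 = 2
cx_4 = 4
cy_4 = 5
r_4 = 2
h_4 = 5
cy_5 = 6
cz_5 = 10
r_5 = 1
h_5 = 2
cx_6 = 3
cy_6 = 8
cz_6 = 3
cx_7 = 8
cy_7 = 7
cz_7 = 5
cx_8 = 2
cy_8 = 1
cz_8 = 1
d_8 = 2
h_8 = 3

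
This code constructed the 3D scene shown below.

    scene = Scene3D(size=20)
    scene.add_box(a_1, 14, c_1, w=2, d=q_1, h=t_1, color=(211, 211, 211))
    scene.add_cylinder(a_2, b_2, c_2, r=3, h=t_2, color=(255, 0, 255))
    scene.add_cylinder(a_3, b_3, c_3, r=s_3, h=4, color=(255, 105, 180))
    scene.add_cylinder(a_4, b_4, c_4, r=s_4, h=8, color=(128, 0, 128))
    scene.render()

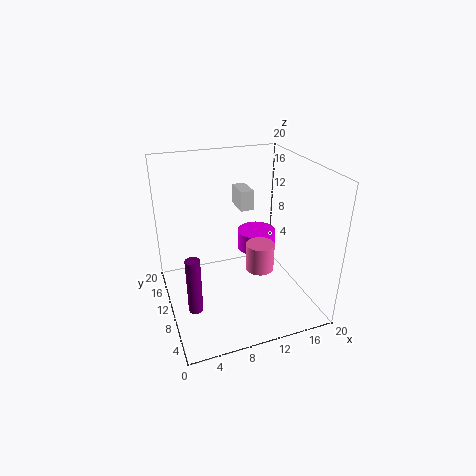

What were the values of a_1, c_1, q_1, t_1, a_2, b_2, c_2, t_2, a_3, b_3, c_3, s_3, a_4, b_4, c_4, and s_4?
a_1 = 12
c_1 = 12
q_1 = 4
t_1 = 3
a_2 = 15
b_2 = 15
c_2 = 5
t_2 = 3
a_3 = 13
b_3 = 9
c_3 = 5
s_3 = 2
a_4 = 3
b_4 = 8
c_4 = 1
s_4 = 1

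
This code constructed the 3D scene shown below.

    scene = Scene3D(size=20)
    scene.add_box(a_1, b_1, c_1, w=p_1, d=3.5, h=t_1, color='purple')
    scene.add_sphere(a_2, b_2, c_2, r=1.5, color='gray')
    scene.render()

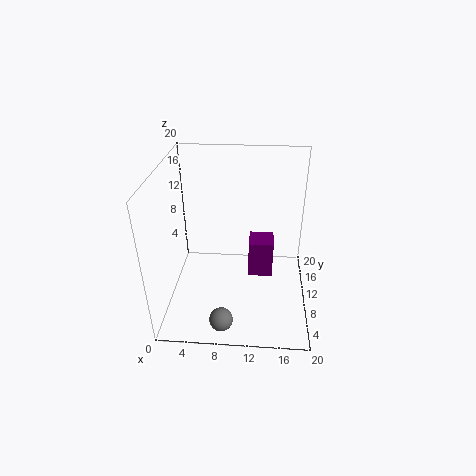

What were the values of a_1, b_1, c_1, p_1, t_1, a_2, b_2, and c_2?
a_1 = 11.5, b_1 = 10, c_1 = 3.5, p_1 = 3.5, t_1 = 5.5, a_2 = 8.5, b_2 = 1.5, c_2 = 3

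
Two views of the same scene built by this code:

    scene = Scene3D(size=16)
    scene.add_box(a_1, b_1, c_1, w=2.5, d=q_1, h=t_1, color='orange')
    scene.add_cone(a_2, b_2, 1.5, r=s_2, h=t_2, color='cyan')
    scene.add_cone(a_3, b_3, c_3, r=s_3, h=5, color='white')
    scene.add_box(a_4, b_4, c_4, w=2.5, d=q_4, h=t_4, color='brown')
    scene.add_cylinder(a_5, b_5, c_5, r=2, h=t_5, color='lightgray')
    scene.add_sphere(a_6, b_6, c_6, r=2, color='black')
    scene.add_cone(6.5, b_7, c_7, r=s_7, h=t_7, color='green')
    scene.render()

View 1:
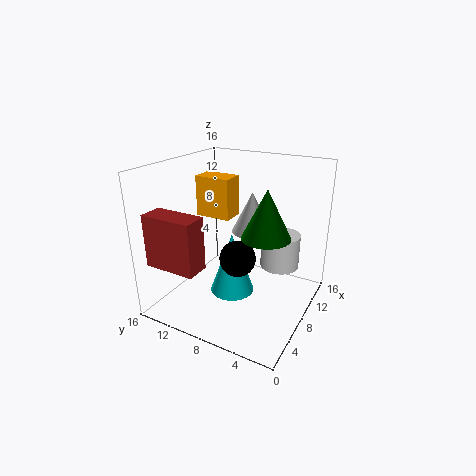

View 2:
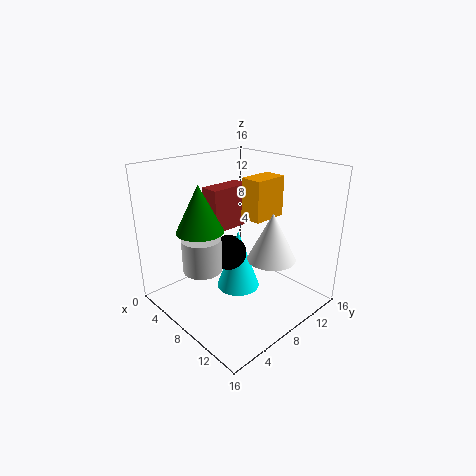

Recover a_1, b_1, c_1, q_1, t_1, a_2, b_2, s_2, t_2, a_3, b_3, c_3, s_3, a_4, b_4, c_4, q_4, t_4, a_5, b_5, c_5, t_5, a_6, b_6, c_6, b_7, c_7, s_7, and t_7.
a_1 = 7.5, b_1 = 9, c_1 = 10, q_1 = 4, t_1 = 4.5, a_2 = 7.5, b_2 = 8.5, s_2 = 2.5, t_2 = 7, a_3 = 12.5, b_3 = 8.5, c_3 = 7, s_3 = 2.5, a_4 = 0.5, b_4 = 9, c_4 = 6.5, q_4 = 5.5, t_4 = 5.5, a_5 = 8, b_5 = 3, c_5 = 6, t_5 = 3.5, a_6 = 7, b_6 = 7.5, c_6 = 6, b_7 = 4, c_7 = 9.5, s_7 = 2.5, t_7 = 5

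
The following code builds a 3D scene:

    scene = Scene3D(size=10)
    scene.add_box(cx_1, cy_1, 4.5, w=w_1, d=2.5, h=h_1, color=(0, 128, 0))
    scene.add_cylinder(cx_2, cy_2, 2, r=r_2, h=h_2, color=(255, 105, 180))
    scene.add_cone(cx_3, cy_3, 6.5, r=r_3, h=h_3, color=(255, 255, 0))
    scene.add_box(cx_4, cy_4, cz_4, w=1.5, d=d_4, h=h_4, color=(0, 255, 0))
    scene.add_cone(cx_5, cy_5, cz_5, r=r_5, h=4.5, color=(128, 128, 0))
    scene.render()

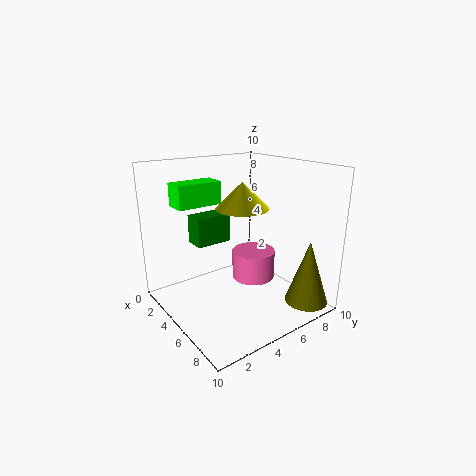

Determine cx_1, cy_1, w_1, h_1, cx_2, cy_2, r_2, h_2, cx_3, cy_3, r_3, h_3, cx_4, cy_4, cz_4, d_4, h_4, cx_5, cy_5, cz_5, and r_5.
cx_1 = 2.5, cy_1 = 2.5, w_1 = 1.5, h_1 = 2, cx_2 = 5.5, cy_2 = 6, r_2 = 1.5, h_2 = 2, cx_3 = 3.5, cy_3 = 6.5, r_3 = 2, h_3 = 2, cx_4 = 3, cy_4 = 1, cz_4 = 7.5, d_4 = 3, h_4 = 1.5, cx_5 = 8.5, cy_5 = 8.5, cz_5 = 0.5, r_5 = 1.5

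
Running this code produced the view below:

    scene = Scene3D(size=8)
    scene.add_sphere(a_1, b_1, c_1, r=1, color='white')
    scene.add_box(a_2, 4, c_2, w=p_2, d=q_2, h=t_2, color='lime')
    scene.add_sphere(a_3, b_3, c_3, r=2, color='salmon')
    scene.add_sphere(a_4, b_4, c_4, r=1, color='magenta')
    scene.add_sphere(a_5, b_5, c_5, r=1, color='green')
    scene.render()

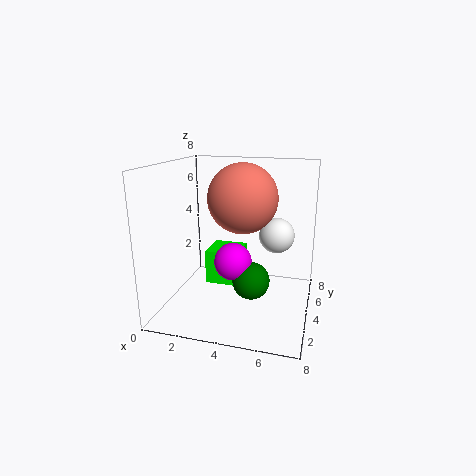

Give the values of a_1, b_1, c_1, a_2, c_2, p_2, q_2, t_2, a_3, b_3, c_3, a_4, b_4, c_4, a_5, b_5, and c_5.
a_1 = 6; b_1 = 5; c_1 = 4; a_2 = 2; c_2 = 1; p_2 = 2; q_2 = 2; t_2 = 2; a_3 = 4; b_3 = 5; c_3 = 6; a_4 = 4; b_4 = 3; c_4 = 3; a_5 = 5; b_5 = 3; c_5 = 2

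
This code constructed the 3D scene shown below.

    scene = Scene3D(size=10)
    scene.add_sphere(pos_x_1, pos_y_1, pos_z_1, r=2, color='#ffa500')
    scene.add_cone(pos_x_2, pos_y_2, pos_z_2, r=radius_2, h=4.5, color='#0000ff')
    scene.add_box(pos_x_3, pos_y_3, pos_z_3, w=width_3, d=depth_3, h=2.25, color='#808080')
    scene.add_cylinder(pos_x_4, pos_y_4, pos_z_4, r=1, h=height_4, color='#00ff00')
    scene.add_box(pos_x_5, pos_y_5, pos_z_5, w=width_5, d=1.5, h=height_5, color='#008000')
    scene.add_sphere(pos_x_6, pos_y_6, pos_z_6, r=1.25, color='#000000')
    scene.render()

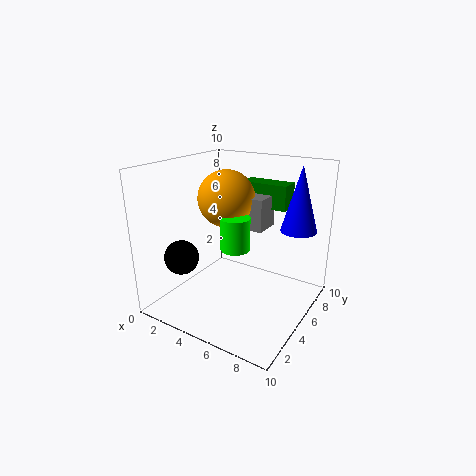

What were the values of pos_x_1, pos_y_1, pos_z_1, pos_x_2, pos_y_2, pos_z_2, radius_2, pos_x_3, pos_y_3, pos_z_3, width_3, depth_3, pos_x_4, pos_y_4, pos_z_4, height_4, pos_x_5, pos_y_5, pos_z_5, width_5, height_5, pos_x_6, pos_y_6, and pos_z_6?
pos_x_1 = 3.75
pos_y_1 = 5.5
pos_z_1 = 7.5
pos_x_2 = 8.5
pos_y_2 = 7.25
pos_z_2 = 5.5
radius_2 = 1.25
pos_x_3 = 4.75
pos_y_3 = 5.5
pos_z_3 = 5.5
width_3 = 1.75
depth_3 = 2
pos_x_4 = 5.25
pos_y_4 = 4.25
pos_z_4 = 4.5
height_4 = 2.25
pos_x_5 = 4
pos_y_5 = 7
pos_z_5 = 6.75
width_5 = 3.5
height_5 = 1.75
pos_x_6 = 1.25
pos_y_6 = 3.25
pos_z_6 = 3.25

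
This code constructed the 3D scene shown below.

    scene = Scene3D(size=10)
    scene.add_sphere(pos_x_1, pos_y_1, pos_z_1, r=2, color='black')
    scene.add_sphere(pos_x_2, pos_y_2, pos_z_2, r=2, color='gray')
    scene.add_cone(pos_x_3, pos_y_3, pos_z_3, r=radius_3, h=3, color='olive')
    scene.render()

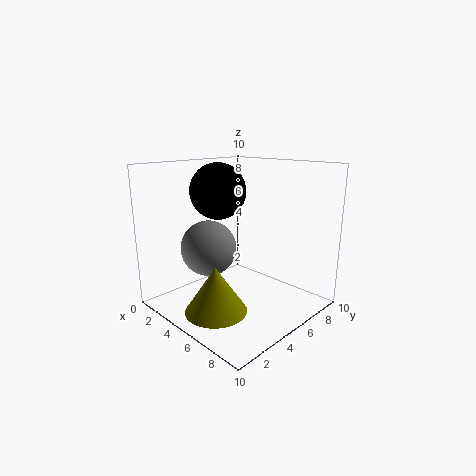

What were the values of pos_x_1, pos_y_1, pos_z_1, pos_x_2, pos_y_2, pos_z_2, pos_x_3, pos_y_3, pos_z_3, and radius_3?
pos_x_1 = 3
pos_y_1 = 5
pos_z_1 = 8
pos_x_2 = 3
pos_y_2 = 4
pos_z_2 = 4
pos_x_3 = 6
pos_y_3 = 2
pos_z_3 = 1
radius_3 = 2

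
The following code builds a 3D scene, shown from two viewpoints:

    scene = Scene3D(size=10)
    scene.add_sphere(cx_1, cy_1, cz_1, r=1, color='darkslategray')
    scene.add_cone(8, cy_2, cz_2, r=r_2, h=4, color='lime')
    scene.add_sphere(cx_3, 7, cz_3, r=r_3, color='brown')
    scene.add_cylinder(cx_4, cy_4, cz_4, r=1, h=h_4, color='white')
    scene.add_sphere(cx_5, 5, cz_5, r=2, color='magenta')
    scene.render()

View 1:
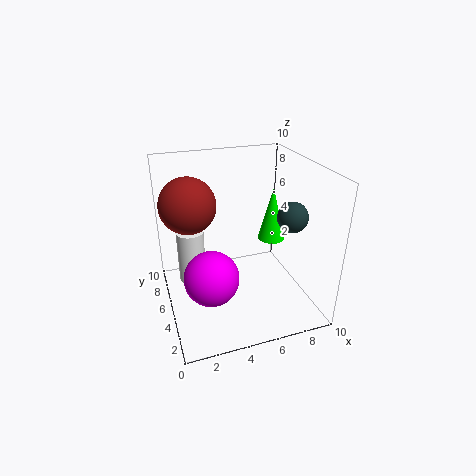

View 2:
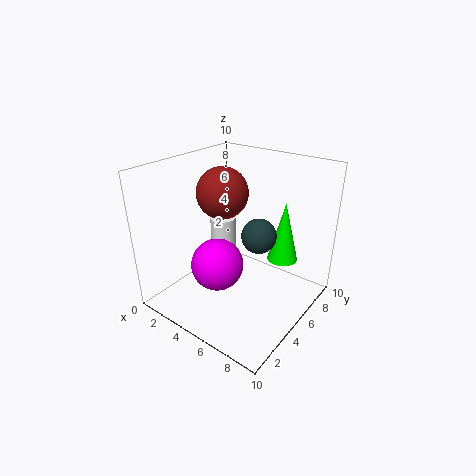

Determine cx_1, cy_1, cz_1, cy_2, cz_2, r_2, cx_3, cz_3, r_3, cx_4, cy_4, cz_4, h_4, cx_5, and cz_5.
cx_1 = 8
cy_1 = 3
cz_1 = 7
cy_2 = 6
cz_2 = 4
r_2 = 1
cx_3 = 2
cz_3 = 7
r_3 = 2
cx_4 = 2
cy_4 = 7
cz_4 = 1
h_4 = 4
cx_5 = 3
cz_5 = 2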